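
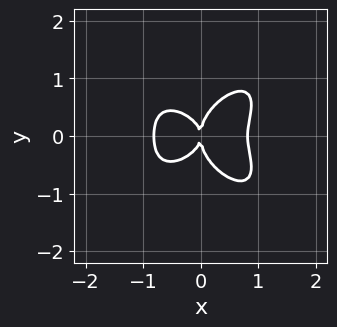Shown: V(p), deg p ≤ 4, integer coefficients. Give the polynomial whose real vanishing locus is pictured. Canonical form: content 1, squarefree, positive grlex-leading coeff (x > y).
3*x^4 + 3*y^4 - 2*x*y^2 - 2*x^2

(a) Degree: the shape is more complex than any degree-3 curve, so deg p = 4.
(b) Symmetries: the y ↦ −y reflection is a symmetry, so y appears only in even powers.
(c) Observable constraints: it crosses the y-axis at the gridline y = 0; it meets the x-axis at x = 0 (among the integer gridlines).
(d) Fitting integer coefficients to these (and the overall shape) gives p.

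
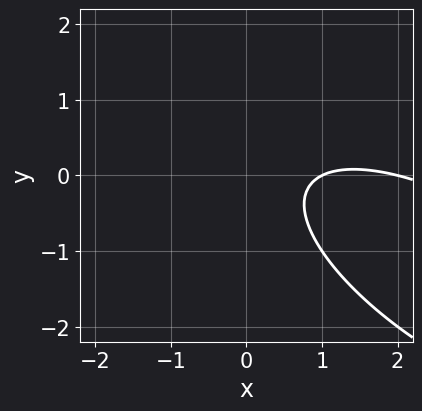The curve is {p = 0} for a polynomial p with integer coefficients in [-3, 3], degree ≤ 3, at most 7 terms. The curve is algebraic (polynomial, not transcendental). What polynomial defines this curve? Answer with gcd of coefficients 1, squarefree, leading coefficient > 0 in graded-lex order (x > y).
x^2 + 2*x*y + 2*y^2 - 3*x + 2

1. The degree is 2 — the shape is more complex than any degree-1 curve.
2. From the visible intercepts: among the integer gridlines, it crosses the x-axis at x ∈ {1, 2}; it misses every integer gridline on the y-axis.
3. The integer polynomial consistent with all of this is the stated p.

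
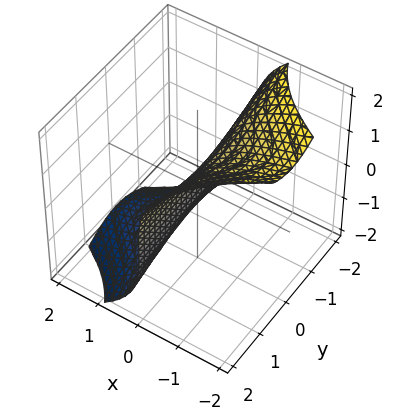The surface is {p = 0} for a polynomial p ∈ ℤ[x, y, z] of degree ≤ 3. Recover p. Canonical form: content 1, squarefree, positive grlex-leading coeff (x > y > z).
2*x*y^2 + z^3 + 3*x

deg p = 3. No degree-2 surface has this shape.
Against the integer gridlines: the visible y-axis segment lies entirely on the surface; it meets the z-axis at z = 0 (among the integer gridlines); one x-axis crossing is at x = 0.
Putting this together gives p.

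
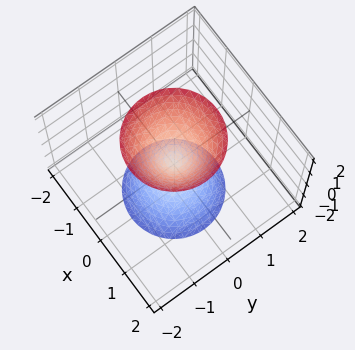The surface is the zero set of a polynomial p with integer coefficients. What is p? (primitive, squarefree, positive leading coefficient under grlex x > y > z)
3*x^2 + 3*y^2 - z^2

1. I count 2 distinct pieces. Treating them together as one polynomial.
2. deg p = 2. Two nappes meeting at a single point; a quadric.
3. Symmetries: the surface is invariant under rotation about z: p = q(x² + y², z); the z ↦ −z reflection is a symmetry, so z appears only in even powers.
4. Against the integer gridlines: it meets the y-axis at y = 0 (among the integer gridlines); it crosses the z-axis at the gridline z = 0; a circular section at z = -2 has radius between 1 and 2.
5. Matching integer coefficients to the picture gives p.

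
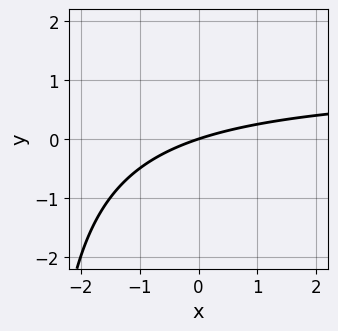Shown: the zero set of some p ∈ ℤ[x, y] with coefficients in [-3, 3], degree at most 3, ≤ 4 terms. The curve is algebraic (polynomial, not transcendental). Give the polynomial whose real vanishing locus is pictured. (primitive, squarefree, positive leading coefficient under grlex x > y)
deg p = 2.
Checking where it meets the axes: one y-axis crossing is at y = 0; it crosses the x-axis at the gridline x = 0.
Fitting integer coefficients to these (and the overall shape) gives p.

x*y - x + 3*y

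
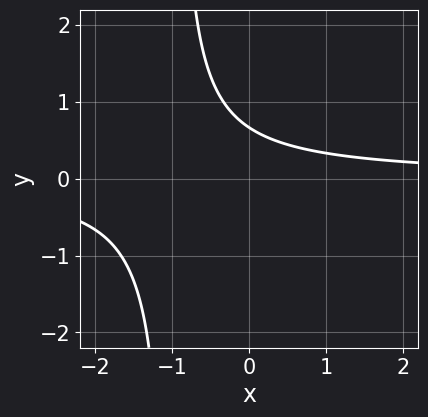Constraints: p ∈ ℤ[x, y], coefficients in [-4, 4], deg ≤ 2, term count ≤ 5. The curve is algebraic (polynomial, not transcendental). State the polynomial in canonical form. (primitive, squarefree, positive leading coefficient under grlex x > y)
(a) Degree: no degree-1 curve has this shape, so deg p = 2.
(b) Reading off the gridlines: it misses every integer gridline on the x-axis.
(c) Matching integer coefficients to the picture gives p.

3*x*y + 3*y - 2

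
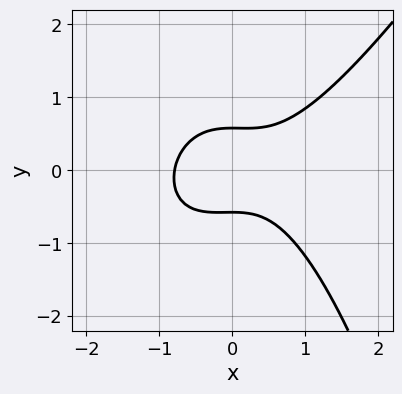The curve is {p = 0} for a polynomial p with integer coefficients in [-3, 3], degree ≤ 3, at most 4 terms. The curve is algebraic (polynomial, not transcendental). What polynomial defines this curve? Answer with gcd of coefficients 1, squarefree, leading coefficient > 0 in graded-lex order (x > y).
2*x^3 - x^2*y - 3*y^2 + 1

1. deg p = 3. No degree-2 curve has this shape.
2. Solving for integer coefficients yields p as stated.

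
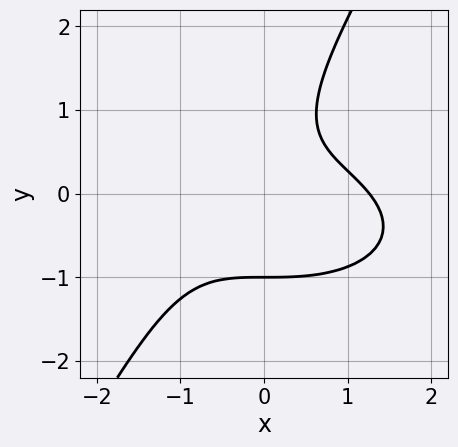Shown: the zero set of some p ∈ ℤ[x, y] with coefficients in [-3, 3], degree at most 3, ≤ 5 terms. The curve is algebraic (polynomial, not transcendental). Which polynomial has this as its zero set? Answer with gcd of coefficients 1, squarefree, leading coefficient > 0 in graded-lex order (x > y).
x^3 + 3*x*y^2 - 2*y^3 + 3*x*y - 2

(a) The degree is 3 — no degree-2 curve has this shape.
(b) Checking where it meets the axes: it meets the y-axis at y = -1 (among the integer gridlines).
(c) Solving for integer coefficients yields p as stated.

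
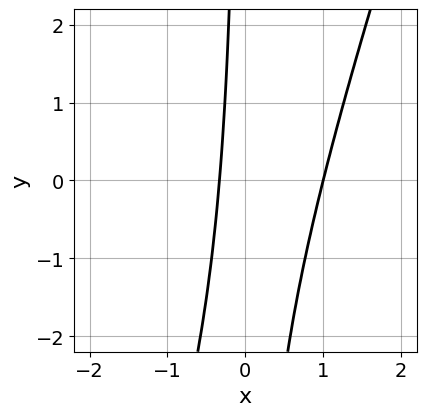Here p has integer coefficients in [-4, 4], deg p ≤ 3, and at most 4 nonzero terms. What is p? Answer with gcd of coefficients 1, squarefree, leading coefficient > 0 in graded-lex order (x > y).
3*x^2 - x*y - 2*x - 1

First, deg p = 2. No degree-1 curve has this shape.
Next, observable constraints: it crosses the x-axis at the gridline x = 1; no y-intercept at any integer in the box.
Finally, solving for integer coefficients yields p as stated.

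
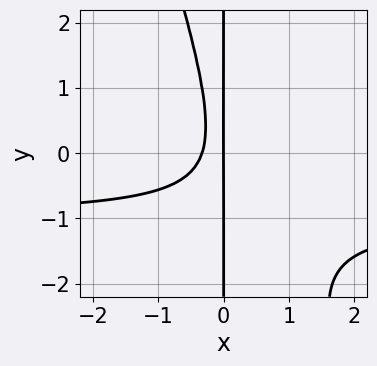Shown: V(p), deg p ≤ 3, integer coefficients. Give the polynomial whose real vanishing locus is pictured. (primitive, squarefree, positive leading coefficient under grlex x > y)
3*x^2*y + x*y^2 + 3*x^2 + x

First, the degree is 3 — the shape is more complex than any degree-2 curve.
Then, observable constraints: one x-axis crossing is at x = 0; the visible y-axis segment lies entirely on the curve.
Finally, fitting integer coefficients to these (and the overall shape) gives p.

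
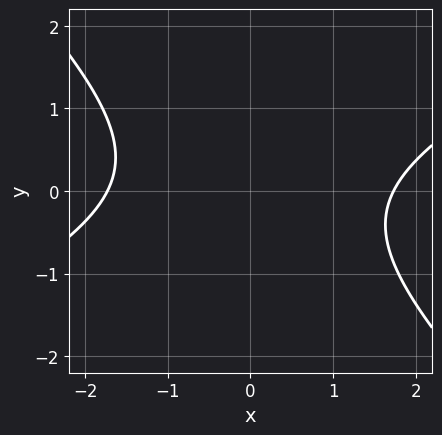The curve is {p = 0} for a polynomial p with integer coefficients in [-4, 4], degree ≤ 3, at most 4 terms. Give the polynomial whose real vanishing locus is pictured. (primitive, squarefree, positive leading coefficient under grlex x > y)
1. Degree: the shape is more complex than any degree-1 curve, so deg p = 2.
2. Reading off the gridlines: no y-intercept at any integer in the box.
3. Matching integer coefficients to the picture gives p.

x^2 - x*y - 2*y^2 - 3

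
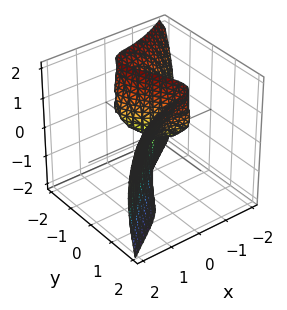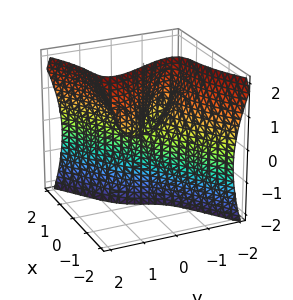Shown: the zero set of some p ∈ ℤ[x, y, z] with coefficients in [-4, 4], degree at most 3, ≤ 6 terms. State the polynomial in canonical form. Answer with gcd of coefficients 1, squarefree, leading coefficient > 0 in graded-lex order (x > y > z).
3*x^3 - 3*x*y^2 + 2*x*z^2 - 2*y^3 + 2*y*z

Degree: a generic line meets the surface in up to 3 points, so deg p = 3.
Checking where it meets the axes: every point of the z-axis in the box is on the surface; one x-axis crossing is at x = 0; it crosses the y-axis at the gridline y = 0.
Fitting integer coefficients to these (and the overall shape) gives p.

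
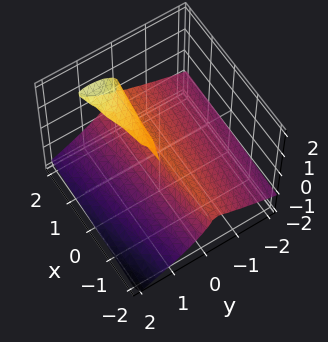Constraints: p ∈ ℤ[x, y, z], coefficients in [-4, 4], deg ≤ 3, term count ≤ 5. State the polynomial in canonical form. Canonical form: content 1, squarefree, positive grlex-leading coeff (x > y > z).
deg p = 3.
Reading off the gridlines: it crosses the y-axis at the gridline y = 0; one z-axis crossing is at z = 0; the visible x-axis segment lies entirely on the surface.
The integer polynomial consistent with all of this is the stated p.

x*z^2 - 3*z^3 - 2*y^2 + 3*y*z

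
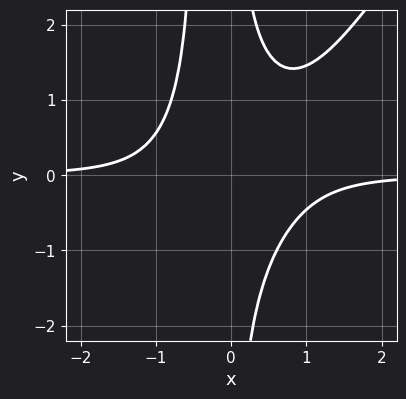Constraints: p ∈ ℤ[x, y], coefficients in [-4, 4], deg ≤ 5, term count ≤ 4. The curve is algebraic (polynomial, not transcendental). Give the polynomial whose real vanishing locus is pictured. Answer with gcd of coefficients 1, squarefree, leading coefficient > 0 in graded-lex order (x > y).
3*x^3*y - 2*x^2*y^2 - x*y^2 + 2

(a) Degree: a generic line meets the curve in up to 4 points, so deg p = 4.
(b) Checking where it meets the axes: no x-intercept at any integer in the box; no y-intercept at any integer in the box.
(c) These observations pin down the coefficients.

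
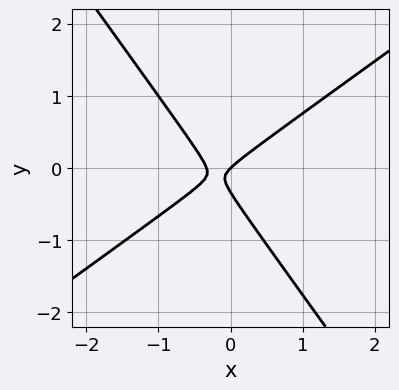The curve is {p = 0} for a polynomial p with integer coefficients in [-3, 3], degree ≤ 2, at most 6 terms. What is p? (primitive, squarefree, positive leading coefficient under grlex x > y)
(a) deg p = 2. A generic line meets the curve in up to 2 points.
(b) Reading off the gridlines: one x-axis crossing is at x = 0; it crosses the y-axis at the gridline y = 0.
(c) Putting this together gives p.

3*x^2 - 2*x*y - 3*y^2 + x - y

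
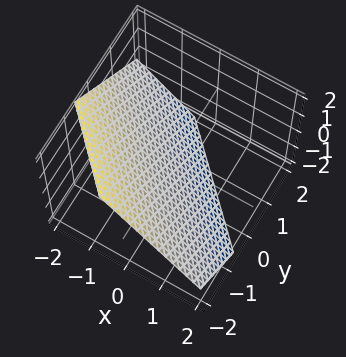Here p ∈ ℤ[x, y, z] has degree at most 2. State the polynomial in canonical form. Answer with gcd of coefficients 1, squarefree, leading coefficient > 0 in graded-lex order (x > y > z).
3*x + 3*y + 3*z + 2

1. deg p = 1. The surface is flat (a plane).
2. Matching integer coefficients to the picture gives p.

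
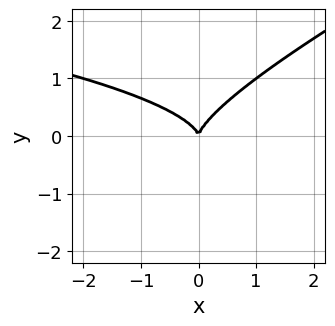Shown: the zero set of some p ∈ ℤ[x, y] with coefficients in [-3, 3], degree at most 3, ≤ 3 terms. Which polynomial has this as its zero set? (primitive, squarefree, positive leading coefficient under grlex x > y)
1. deg p = 3. No degree-2 curve has this shape.
2. Against the integer gridlines: one y-axis crossing is at y = 0; it crosses the x-axis at the gridline x = 0.
3. Together with the visible shape, these determine p as stated.

x*y^2 - 2*y^3 + x^2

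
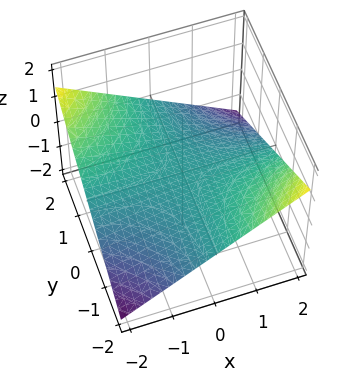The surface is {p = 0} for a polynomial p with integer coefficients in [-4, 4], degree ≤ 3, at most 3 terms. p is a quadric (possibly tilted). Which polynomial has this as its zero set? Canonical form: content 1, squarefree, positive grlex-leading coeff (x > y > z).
x*y + 3*z

The degree is 2 — a generic line meets the surface in up to 2 points.
Observable constraints: every point of the x-axis in the box is on the surface; every point of the y-axis in the box is on the surface; it crosses the z-axis at the gridline z = 0.
Matching integer coefficients to the picture gives p.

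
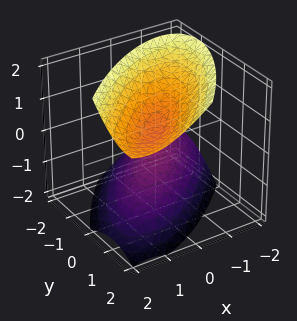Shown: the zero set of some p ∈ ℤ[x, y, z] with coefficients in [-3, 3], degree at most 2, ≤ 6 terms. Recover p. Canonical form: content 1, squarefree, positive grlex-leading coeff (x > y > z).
(a) The picture has 2 separate pieces.
(b) The degree is 2 — a generic line meets the surface in up to 2 points.
(c) Against the integer gridlines: the surface avoids every integer x-axis point in the box; the surface avoids every integer y-axis point in the box.
(d) Together with the visible shape, these determine p as stated.

2*x^2 - 3*x*y + 2*y^2 - y*z - 2*z^2 + 1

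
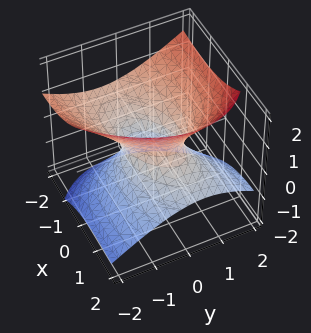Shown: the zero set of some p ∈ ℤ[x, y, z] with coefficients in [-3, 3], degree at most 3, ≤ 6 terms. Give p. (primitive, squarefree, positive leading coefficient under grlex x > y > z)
x^2 - x*y + 3*x*z + 2*y^2 - 3*z^2 - 1

(a) deg p = 2. The shape is more complex than any degree-1 surface.
(b) Against the integer gridlines: among the integer gridlines, it crosses the x-axis at x ∈ {-1, 1}; no z-intercept at any integer in the box.
(c) Putting this together gives p.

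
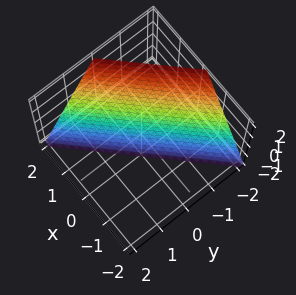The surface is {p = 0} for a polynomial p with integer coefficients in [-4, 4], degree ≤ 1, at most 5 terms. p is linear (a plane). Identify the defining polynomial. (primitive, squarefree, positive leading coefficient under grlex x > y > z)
2*x - 2*y - z - 2

1. deg p = 1. The surface is flat (a plane).
2. Reading off the gridlines: it meets the y-axis at y = -1 (among the integer gridlines); one z-axis crossing is at z = -2; one x-axis crossing is at x = 1.
3. Putting this together gives p.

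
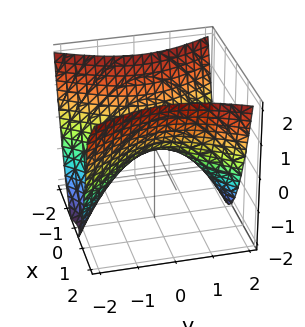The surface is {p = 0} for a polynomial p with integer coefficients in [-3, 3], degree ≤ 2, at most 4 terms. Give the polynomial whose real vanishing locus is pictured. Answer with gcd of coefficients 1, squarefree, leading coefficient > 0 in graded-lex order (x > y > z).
(a) The degree is 2 — a saddle surface; a quadric.
(b) Symmetries: mirror symmetry y ↦ −y ⇒ only even powers of y; the x ↦ −x reflection is a symmetry, so x appears only in even powers.
(c) Observable constraints: it meets the y-axis at y = 0 (among the integer gridlines); it crosses the z-axis at the gridline z = 0; one x-axis crossing is at x = 0.
(d) These observations pin down the coefficients.

2*x^2 - y^2 - 2*z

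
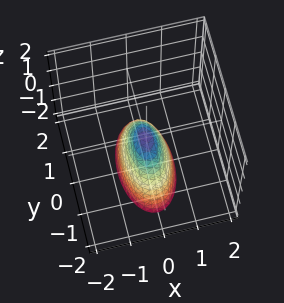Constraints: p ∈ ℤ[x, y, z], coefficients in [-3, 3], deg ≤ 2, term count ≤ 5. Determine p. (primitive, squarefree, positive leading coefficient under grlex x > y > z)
3*x^2 + y^2 + z

The degree is 2 — a paraboloid; a quadric.
Symmetries: it's symmetric under x → −x, forcing even powers of x; mirror symmetry y ↦ −y ⇒ only even powers of y.
From the axis intercepts and sections: it meets the x-axis at x = 0 (among the integer gridlines); it meets the y-axis at y = 0 (among the integer gridlines).
The integer polynomial consistent with all of this is the stated p.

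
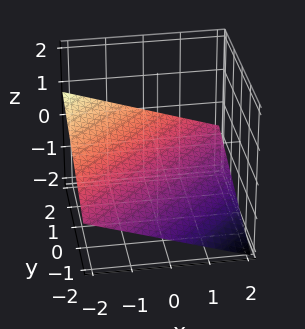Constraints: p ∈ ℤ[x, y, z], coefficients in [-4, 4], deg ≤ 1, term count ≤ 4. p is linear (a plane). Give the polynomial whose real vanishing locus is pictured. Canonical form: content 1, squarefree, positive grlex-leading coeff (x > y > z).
x - y + 3*z + 2

The degree is 1 — the surface is flat (a plane).
Checking where it meets the axes: it crosses the y-axis at the gridline y = 2; one x-axis crossing is at x = -2.
Putting this together gives p.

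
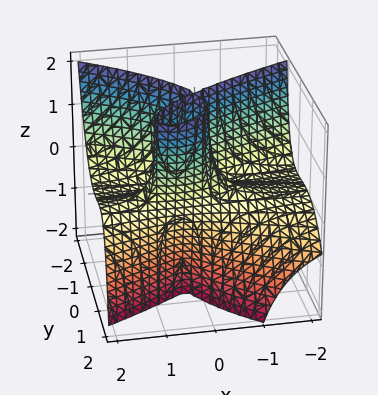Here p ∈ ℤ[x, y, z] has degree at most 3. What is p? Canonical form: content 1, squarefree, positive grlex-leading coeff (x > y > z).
2*x^2*z - 2*x*y*z + 3*y^3 - 3*y^2

Degree: the shape is more complex than any degree-2 surface, so deg p = 3.
From the axis intercepts and sections: the visible z-axis segment lies entirely on the surface; the visible x-axis segment lies entirely on the surface.
Putting this together gives p. Check: (0, 1, 0) on the y-axis lies on the surface, and p(0, 1, 0) = 0. ✓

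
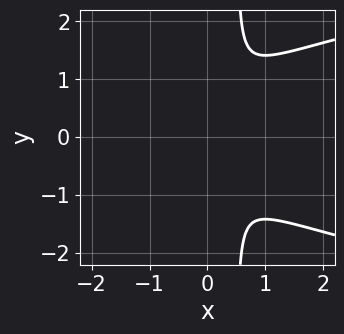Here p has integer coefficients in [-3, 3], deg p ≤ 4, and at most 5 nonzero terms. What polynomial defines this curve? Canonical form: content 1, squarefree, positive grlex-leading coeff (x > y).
2*x*y^2 - 2*x^2 - y^2

1. deg p = 3. No degree-2 curve has this shape.
2. Symmetries: it's symmetric under y → −y, forcing even powers of y.
3. Putting this together gives p.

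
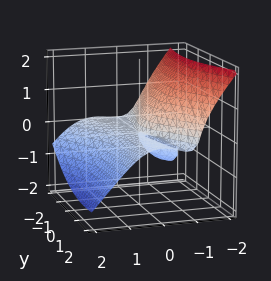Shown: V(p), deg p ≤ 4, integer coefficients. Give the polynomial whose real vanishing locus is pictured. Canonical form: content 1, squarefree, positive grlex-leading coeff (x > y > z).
1. Degree: a generic line meets the surface in up to 3 points, so deg p = 3.
2. Against the integer gridlines: it meets the x-axis at x = 0 (among the integer gridlines); every point of the y-axis in the box is on the surface; it meets the z-axis at z = 0 (among the integer gridlines).
3. Matching integer coefficients to the picture gives p.

2*x^3 + x^2*y + y^2*z + 2*z^3 + 3*x*z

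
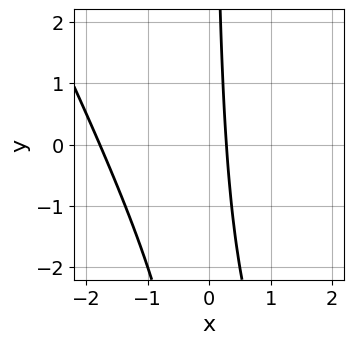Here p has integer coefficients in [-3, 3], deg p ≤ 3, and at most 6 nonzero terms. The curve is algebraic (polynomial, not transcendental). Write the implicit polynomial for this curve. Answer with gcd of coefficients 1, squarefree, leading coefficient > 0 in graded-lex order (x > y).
2*x^2 + x*y + 3*x - 1

(a) The degree is 2 — the shape is more complex than any degree-1 curve.
(b) Checking where it meets the axes: the curve avoids every integer y-axis point in the box.
(c) These observations pin down the coefficients.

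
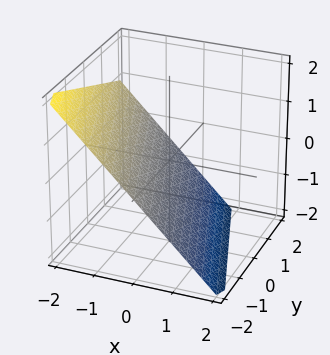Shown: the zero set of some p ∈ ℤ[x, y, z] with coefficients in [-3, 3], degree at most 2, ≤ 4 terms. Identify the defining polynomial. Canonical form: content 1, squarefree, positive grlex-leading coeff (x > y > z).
3*x + y + 3*z + 2

First, deg p = 1. Every cross-section is a straight line — this is a plane.
Next, against the integer gridlines: one y-axis crossing is at y = -2.
Finally, together with the visible shape, these determine p as stated.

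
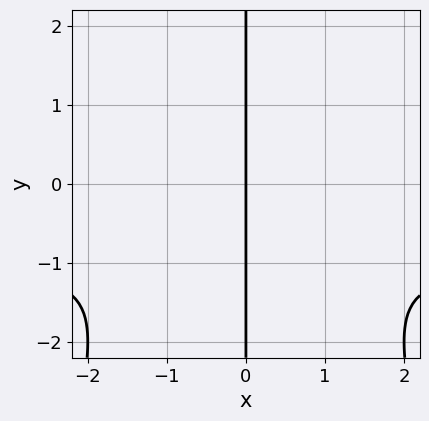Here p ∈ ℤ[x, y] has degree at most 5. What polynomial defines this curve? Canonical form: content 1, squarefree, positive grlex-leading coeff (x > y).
Degree: the shape is more complex than any degree-3 curve, so deg p = 4.
Observable constraints: it meets the x-axis at x = 0 (among the integer gridlines); every point of the y-axis in the box is on the curve.
Matching integer coefficients to the picture gives p.

x^3*y + x^3 + x*y^2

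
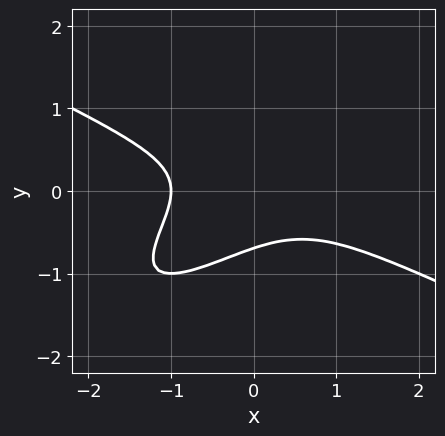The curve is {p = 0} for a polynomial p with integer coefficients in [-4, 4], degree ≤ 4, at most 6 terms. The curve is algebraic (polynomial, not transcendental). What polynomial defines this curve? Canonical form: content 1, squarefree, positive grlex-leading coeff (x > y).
x^3 - 3*x*y^2 + 3*y^3 + 1

First, deg p = 3. A generic line meets the curve in up to 3 points.
Next, reading off the gridlines: it crosses the x-axis at the gridline x = -1.
Finally, these observations pin down the coefficients.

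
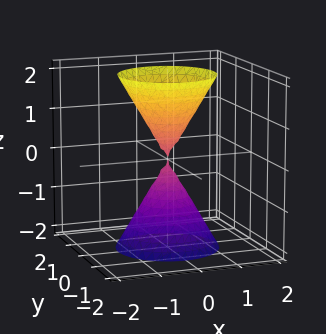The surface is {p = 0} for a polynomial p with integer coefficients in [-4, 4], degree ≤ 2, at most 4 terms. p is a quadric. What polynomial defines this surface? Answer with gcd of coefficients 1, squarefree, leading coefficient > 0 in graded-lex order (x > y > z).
1. There are 2 components.
2. deg p = 2.
3. Symmetries: the z-axis is an axis of rotation, so x and y enter only as x² + y²; the z ↦ −z reflection is a symmetry, so z appears only in even powers.
4. Observable constraints: it crosses the y-axis at the gridline y = 0; one z-axis crossing is at z = 0; it meets the x-axis at x = 0 (among the integer gridlines); a circular section at z = -1 has radius between 0 and 1.
5. Putting this together gives p.

3*x^2 + 3*y^2 - z^2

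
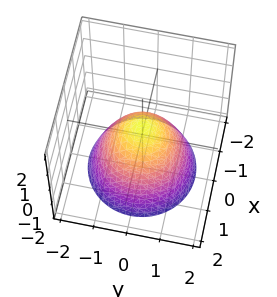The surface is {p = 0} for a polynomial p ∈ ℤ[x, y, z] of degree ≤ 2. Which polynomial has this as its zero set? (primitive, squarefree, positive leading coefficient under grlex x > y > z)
First, the degree is 2 — the shape is more complex than any degree-1 surface.
Then, symmetry: every cross-section ⟂ z is a circle, so x, y appear only via x² + y².
Then, reading off the gridlines: a circular section at z = -2 has radius between 1 and 2.
Finally, solving for integer coefficients yields p as stated.

2*x^2 + 2*y^2 + 2*z - 1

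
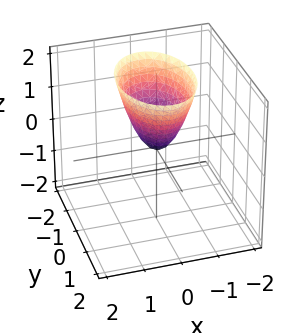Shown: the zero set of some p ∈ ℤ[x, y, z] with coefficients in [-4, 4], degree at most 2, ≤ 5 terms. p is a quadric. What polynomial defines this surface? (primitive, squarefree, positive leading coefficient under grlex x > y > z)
First, deg p = 2. A paraboloid; a quadric.
Then, symmetries: the x ↦ −x reflection is a symmetry, so x appears only in even powers; mirror symmetry y ↦ −y ⇒ only even powers of y.
Next, checking where it meets the axes: one z-axis crossing is at z = 0; it meets the y-axis at y = 0 (among the integer gridlines); it crosses the x-axis at the gridline x = 0.
Finally, solving for integer coefficients yields p as stated.

2*x^2 + y^2 - z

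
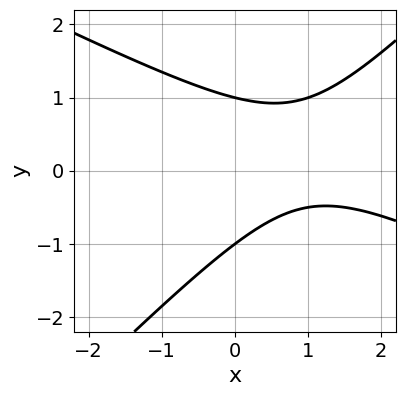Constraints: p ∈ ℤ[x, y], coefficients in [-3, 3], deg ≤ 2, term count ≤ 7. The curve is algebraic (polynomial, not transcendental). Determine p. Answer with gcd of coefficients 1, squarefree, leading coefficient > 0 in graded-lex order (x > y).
x^2 + x*y - 2*y^2 - 2*x + 2

The degree is 2 — a generic line meets the curve in up to 2 points.
From the visible intercepts: the y-axis gridline crossings are at y ∈ {-1, 1}; no x-intercept at any integer in the box.
Putting this together gives p.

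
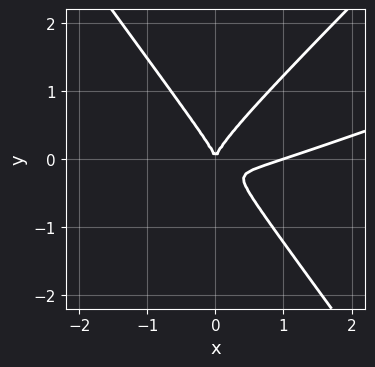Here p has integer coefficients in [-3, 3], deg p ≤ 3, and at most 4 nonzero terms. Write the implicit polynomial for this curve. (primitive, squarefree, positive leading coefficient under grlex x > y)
First, the degree is 3 — no degree-2 curve has this shape.
Next, against the integer gridlines: the x-axis gridline crossings are at x ∈ {0, 1}; one y-axis crossing is at y = 0.
Finally, solving for integer coefficients yields p as stated.

x^3 - 3*x^2*y + 2*y^3 - x^2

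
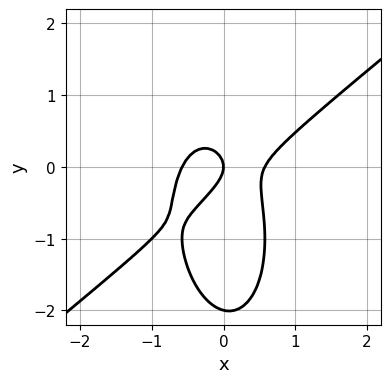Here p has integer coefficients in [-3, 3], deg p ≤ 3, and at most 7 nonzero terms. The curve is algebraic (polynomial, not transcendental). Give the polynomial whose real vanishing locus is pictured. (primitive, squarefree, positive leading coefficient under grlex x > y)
3*x^3 - 3*x^2*y - y^3 - 2*y^2 - x

(a) Degree: no degree-2 curve has this shape, so deg p = 3.
(b) From the axis intercepts and sections: the y-axis gridline crossings are at y ∈ {-2, 0}; one x-axis crossing is at x = 0.
(c) Together with the visible shape, these determine p as stated.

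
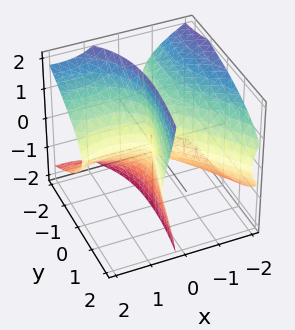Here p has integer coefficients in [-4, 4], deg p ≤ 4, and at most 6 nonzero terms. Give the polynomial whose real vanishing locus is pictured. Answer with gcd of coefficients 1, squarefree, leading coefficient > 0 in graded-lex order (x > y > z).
The degree is 3 — a generic line meets the surface in up to 3 points.
From the axis intercepts and sections: the visible z-axis segment lies entirely on the surface; the x-axis gridline crossings are at x ∈ {0, 2}.
These observations pin down the coefficients.

x^3 - 3*x*z^2 - 2*x^2 - 3*x*y + y^2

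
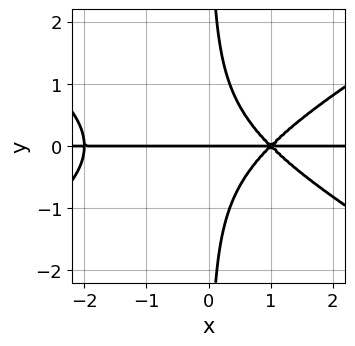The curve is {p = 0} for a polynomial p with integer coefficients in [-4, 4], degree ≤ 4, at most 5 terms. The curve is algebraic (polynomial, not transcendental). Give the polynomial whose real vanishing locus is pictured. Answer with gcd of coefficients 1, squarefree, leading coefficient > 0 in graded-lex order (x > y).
x^3*y - 3*x*y^3 - 3*x*y + 2*y

1. Degree: a generic line meets the curve in up to 4 points, so deg p = 4.
2. Against the integer gridlines: every point of the x-axis in the box is on the curve; it crosses the y-axis at the gridline y = 0.
3. Solving for integer coefficients yields p as stated.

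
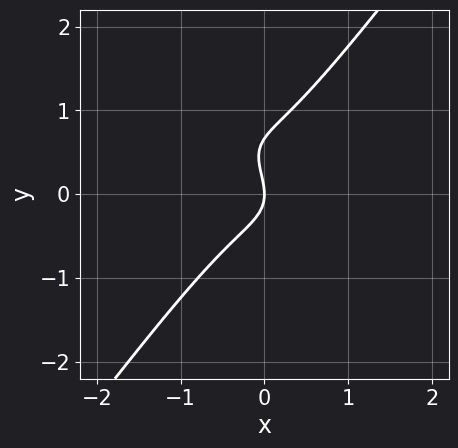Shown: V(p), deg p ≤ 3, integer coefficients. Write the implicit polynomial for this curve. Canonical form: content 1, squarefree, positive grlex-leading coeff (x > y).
3*x^3 + 3*x^2*y - 3*y^3 + 2*y^2 + 2*x

First, degree: the shape is more complex than any degree-2 curve, so deg p = 3.
Next, reading off the gridlines: it crosses the y-axis at the gridline y = 0; one x-axis crossing is at x = 0.
Finally, together with the visible shape, these determine p as stated.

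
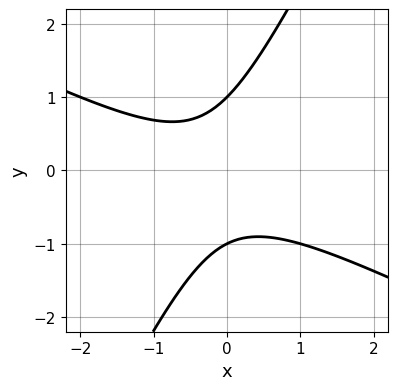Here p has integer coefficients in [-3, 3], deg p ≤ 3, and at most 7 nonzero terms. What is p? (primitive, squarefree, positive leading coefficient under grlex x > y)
deg p = 2.
Reading off the gridlines: the y-axis gridline crossings are at y ∈ {-1, 1}; it misses every integer gridline on the x-axis.
Matching integer coefficients to the picture gives p.

2*x^2 + 3*x*y - 2*y^2 + x + 2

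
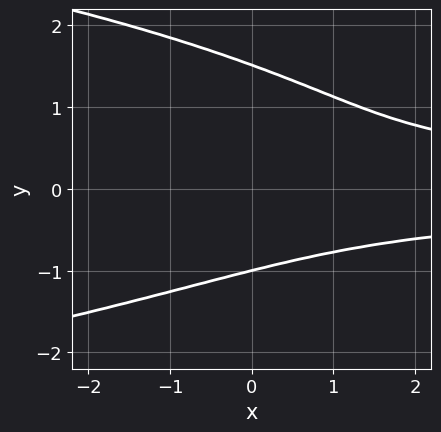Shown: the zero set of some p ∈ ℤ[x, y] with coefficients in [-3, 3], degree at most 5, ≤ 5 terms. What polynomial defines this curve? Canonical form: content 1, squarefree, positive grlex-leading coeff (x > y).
3*y^4 + 3*x*y^2 - 2*y^3 - 3*y^2 - 2

deg p = 4. A generic line meets the curve in up to 4 points.
Reading off the gridlines: it misses every integer gridline on the x-axis; it meets the y-axis at y = -1 (among the integer gridlines).
Matching integer coefficients to the picture gives p.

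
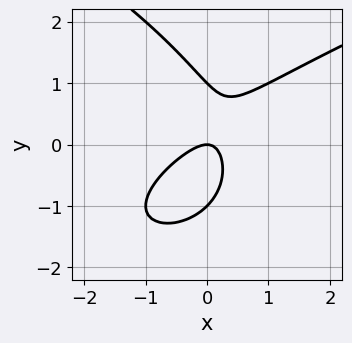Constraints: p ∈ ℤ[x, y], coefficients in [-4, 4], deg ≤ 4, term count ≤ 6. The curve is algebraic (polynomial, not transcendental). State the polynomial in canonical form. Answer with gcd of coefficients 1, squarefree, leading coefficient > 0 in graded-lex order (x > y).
y^3 - 2*x^2 + 2*x*y - y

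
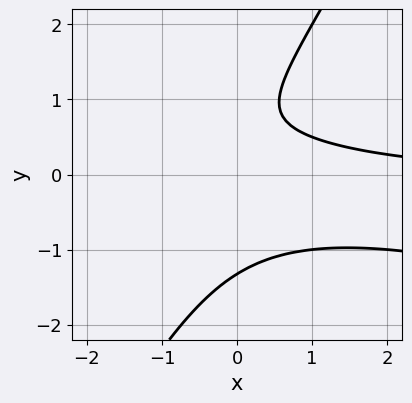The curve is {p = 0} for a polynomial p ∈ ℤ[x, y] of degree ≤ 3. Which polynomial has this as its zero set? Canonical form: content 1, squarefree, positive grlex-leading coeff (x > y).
x^2*y + 3*x*y^2 - 2*y^3 + 2*y - 2

(a) deg p = 3.
(b) Reading off the gridlines: it misses every integer gridline on the x-axis.
(c) Solving for integer coefficients yields p as stated.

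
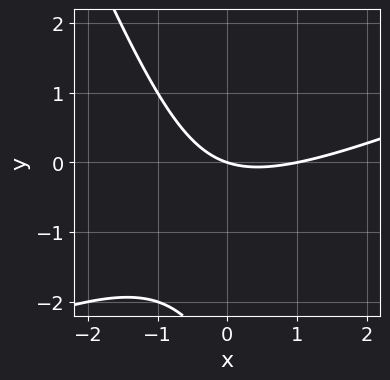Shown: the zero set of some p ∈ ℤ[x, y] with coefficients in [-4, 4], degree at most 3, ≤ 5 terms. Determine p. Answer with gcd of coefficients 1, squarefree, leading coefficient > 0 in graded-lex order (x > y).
First, degree: the shape is more complex than any degree-1 curve, so deg p = 2.
Next, from the axis intercepts and sections: the x-axis gridline crossings are at x ∈ {0, 1}; it crosses the y-axis at the gridline y = 0.
Finally, assembling these constraints gives the stated polynomial.

x^2 - 2*x*y - y^2 - x - 3*y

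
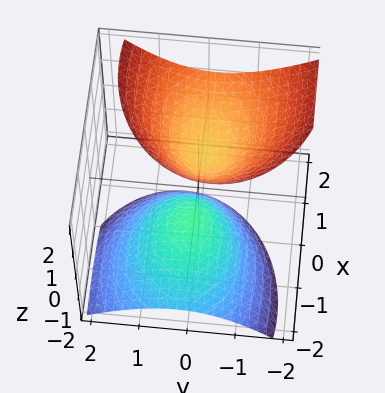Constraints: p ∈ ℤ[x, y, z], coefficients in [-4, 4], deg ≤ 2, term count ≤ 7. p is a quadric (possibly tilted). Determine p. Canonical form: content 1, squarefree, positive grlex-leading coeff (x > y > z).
1. There are 2 components. Treating them together as one polynomial.
2. deg p = 2. A generic line meets the surface in up to 2 points.
3. From the visible intercepts: it misses every integer gridline on the x-axis; the surface avoids every integer y-axis point in the box.
4. Matching integer coefficients to the picture gives p.

2*x^2 - 3*x*z + 3*y^2 + y*z - 2*z^2 + 1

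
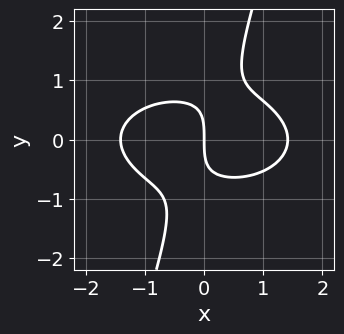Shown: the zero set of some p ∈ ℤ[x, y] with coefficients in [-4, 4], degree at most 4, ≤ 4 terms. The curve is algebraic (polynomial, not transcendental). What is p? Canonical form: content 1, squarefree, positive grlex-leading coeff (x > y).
The degree is 3 — the shape is more complex than any degree-2 curve.
Observable constraints: one y-axis crossing is at y = 0; one x-axis crossing is at x = 0.
The integer polynomial consistent with all of this is the stated p.

x^3 + 3*x*y^2 - y^3 - 2*x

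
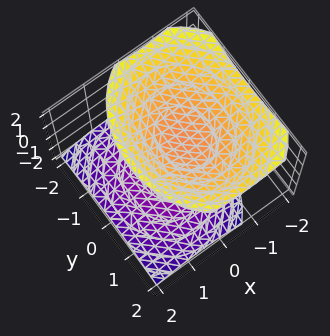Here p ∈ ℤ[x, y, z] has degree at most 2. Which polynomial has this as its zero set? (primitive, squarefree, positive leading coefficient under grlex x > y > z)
3*x^2 + 2*x*z + 2*y^2 - 3*z^2 + 2

First, there are 2 components.
Then, degree: no degree-1 surface has this shape, so deg p = 2.
Next, from the axis intercepts and sections: the surface avoids every integer x-axis point in the box; no y-intercept at any integer in the box.
Finally, fitting integer coefficients to these (and the overall shape) gives p.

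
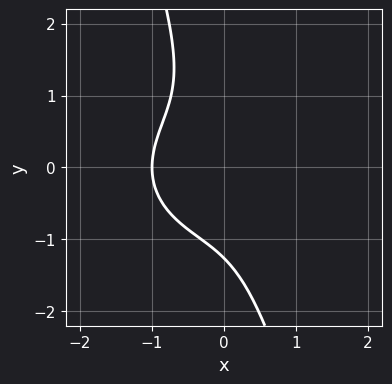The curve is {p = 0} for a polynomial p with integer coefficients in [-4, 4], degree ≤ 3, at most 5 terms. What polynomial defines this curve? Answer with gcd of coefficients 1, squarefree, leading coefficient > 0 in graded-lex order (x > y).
2*x^3 + 3*x*y^2 + y^3 + 2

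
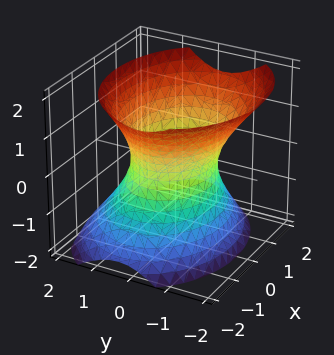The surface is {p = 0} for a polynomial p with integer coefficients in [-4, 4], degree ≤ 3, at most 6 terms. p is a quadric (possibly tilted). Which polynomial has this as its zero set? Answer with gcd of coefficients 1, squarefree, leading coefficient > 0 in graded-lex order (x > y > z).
First, degree: no degree-1 surface has this shape, so deg p = 2.
Next, checking where it meets the axes: the y-axis gridline crossings are at y ∈ {-1, 1}; it misses every integer gridline on the z-axis.
Finally, these observations pin down the coefficients.

2*x^2 + 3*y^2 + y*z - 2*z^2 - 3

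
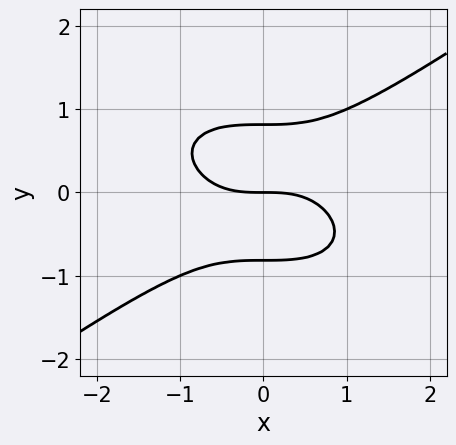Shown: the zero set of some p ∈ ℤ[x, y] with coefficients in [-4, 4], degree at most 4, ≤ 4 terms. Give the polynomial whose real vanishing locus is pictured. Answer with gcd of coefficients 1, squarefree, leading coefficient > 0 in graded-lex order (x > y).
x^3 - 3*y^3 + 2*y

1. Degree: no degree-2 curve has this shape, so deg p = 3.
2. Reading off the gridlines: it crosses the y-axis at the gridline y = 0; it crosses the x-axis at the gridline x = 0.
3. Matching integer coefficients to the picture gives p.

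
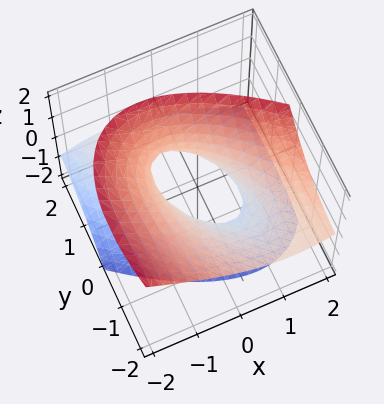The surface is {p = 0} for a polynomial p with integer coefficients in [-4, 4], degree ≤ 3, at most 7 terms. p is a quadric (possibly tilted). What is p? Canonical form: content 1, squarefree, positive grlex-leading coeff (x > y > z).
2*x^2 + 2*x*y + y^2 + 3*y*z - 2*z^2 - 1

1. The degree is 2 — no degree-1 surface has this shape.
2. From the visible intercepts: no z-intercept at any integer in the box; the y-axis gridline crossings are at y ∈ {-1, 1}.
3. Matching integer coefficients to the picture gives p.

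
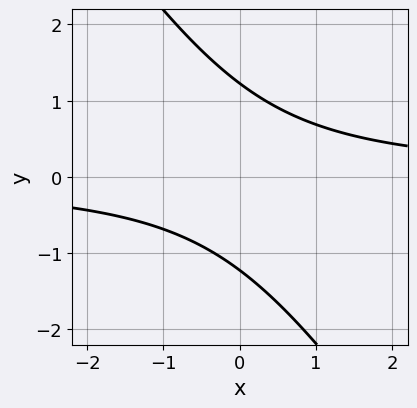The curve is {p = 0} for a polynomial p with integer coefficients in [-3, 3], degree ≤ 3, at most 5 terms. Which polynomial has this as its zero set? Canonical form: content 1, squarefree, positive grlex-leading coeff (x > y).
3*x*y + 2*y^2 - 3

First, degree: the shape is more complex than any degree-1 curve, so deg p = 2.
Then, reading off the gridlines: the curve avoids every integer x-axis point in the box.
Finally, matching integer coefficients to the picture gives p.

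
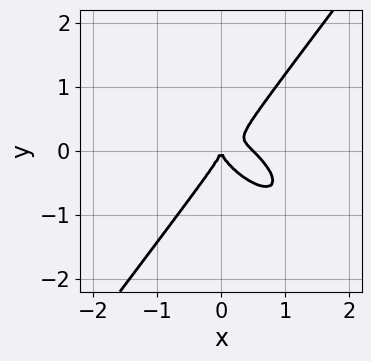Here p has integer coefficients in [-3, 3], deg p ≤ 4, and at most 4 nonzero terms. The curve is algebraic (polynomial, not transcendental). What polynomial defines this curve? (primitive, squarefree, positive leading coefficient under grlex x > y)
(a) Degree: no degree-2 curve has this shape, so deg p = 3.
(b) Checking where it meets the axes: one y-axis crossing is at y = 0; it crosses the x-axis at the gridline x = 0.
(c) Fitting integer coefficients to these (and the overall shape) gives p.

2*x^3 + 2*x^2*y - 2*y^3 - x^2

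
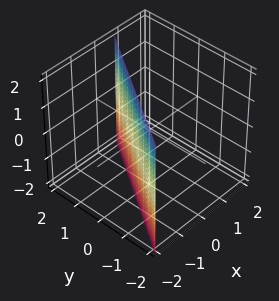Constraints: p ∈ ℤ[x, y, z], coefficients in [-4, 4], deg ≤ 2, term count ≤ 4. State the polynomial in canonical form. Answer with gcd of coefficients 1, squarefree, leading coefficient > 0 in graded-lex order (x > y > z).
3*x - 2*y + 2

(a) The degree is 1 — the surface is flat (a plane).
(b) From the axis intercepts and sections: one y-axis crossing is at y = 1; the surface avoids every integer z-axis point in the box.
(c) These observations pin down the coefficients.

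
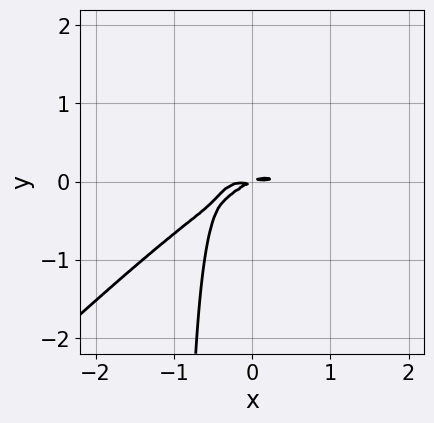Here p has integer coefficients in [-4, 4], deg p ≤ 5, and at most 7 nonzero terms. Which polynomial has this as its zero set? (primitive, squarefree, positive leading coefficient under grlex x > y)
First, degree: the shape is more complex than any degree-3 curve, so deg p = 4.
Finally, solving for integer coefficients yields p as stated.

2*x^4 - 2*x^3*y + 2*x*y^2 - x*y + 2*y^2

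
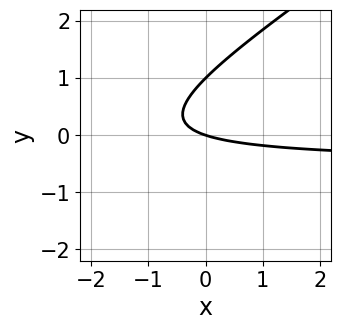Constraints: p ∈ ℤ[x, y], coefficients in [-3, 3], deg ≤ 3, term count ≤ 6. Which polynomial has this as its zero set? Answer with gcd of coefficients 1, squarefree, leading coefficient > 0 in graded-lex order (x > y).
2*x*y - 3*y^2 + x + 3*y

deg p = 2. A generic line meets the curve in up to 2 points.
Reading off the gridlines: the y-axis gridline crossings are at y ∈ {0, 1}; it crosses the x-axis at the gridline x = 0.
The integer polynomial consistent with all of this is the stated p.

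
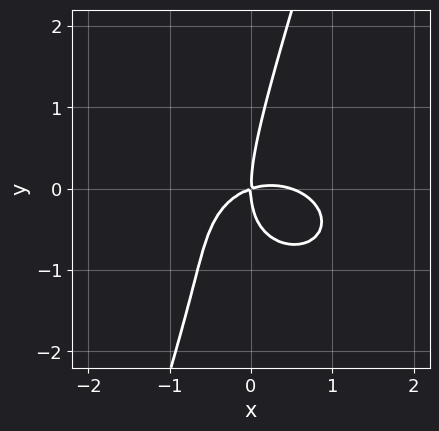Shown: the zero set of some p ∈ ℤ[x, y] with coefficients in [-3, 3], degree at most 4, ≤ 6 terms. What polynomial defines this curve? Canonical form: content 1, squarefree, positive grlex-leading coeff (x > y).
Degree: no degree-2 curve has this shape, so deg p = 3.
From the visible intercepts: it meets the x-axis at x = 0 (among the integer gridlines); it meets the y-axis at y = 0 (among the integer gridlines).
Together with the visible shape, these determine p as stated.

2*x^3 + 3*x*y^2 - y^3 - x^2 + 3*x*y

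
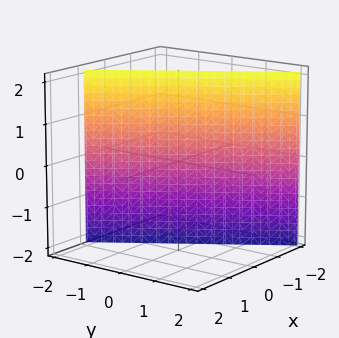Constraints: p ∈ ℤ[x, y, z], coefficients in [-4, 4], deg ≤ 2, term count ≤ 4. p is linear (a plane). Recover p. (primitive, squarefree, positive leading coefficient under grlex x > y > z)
First, deg p = 1. Every cross-section is a straight line — this is a plane.
Then, from the visible intercepts: one y-axis crossing is at y = -1; no z-intercept at any integer in the box.
Finally, putting this together gives p.

3*x + 2*y + 2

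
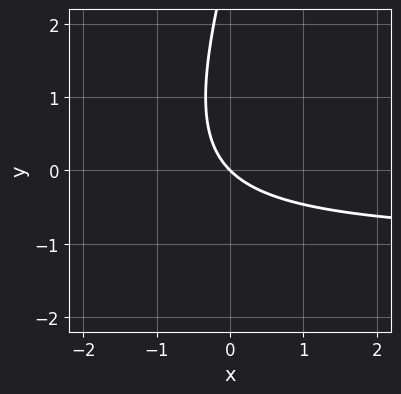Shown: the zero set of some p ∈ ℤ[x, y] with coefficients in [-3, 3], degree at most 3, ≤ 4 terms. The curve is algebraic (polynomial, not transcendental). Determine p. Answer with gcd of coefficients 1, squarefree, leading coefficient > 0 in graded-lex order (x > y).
3*x*y - y^2 + 3*x + 3*y

First, degree: no degree-1 curve has this shape, so deg p = 2.
Then, checking where it meets the axes: one x-axis crossing is at x = 0; it meets the y-axis at y = 0 (among the integer gridlines).
Finally, the integer polynomial consistent with all of this is the stated p.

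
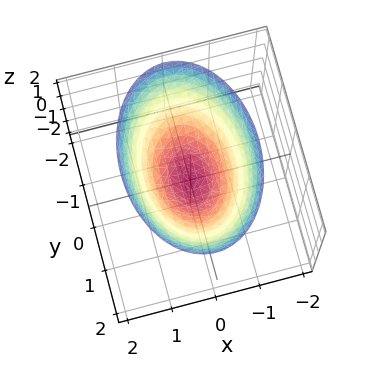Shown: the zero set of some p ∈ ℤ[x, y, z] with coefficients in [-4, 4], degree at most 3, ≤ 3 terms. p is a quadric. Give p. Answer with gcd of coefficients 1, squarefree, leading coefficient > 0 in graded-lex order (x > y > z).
(a) deg p = 2. A single bowl opening along one axis; a quadric.
(b) Symmetries: it's symmetric under x → −x, forcing even powers of x; the y ↦ −y reflection is a symmetry, so y appears only in even powers.
(c) From the visible intercepts: it meets the y-axis at y = 0 (among the integer gridlines); it meets the x-axis at x = 0 (among the integer gridlines); it crosses the z-axis at the gridline z = 0.
(d) The integer polynomial consistent with all of this is the stated p.

2*x^2 + y^2 - 2*z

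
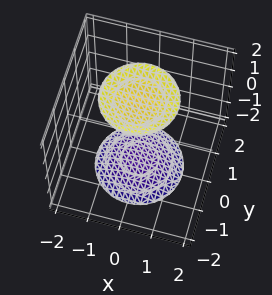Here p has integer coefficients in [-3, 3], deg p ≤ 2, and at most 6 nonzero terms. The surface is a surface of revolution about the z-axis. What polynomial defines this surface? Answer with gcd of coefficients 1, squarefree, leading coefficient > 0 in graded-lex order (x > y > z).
The picture has 2 separate pieces.
deg p = 2.
Symmetry: the surface is invariant under rotation about z: p = q(x² + y², z).
Observable constraints: a circular section at z = 2 has radius exactly 1; no x-intercept at any integer in the box.
Assembling these constraints gives the stated polynomial.

x^2 + y^2 - z^2 + 3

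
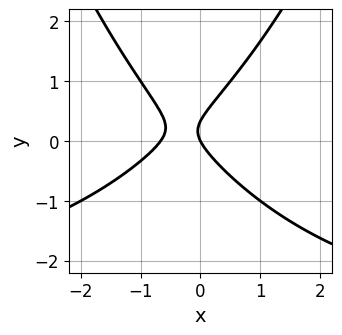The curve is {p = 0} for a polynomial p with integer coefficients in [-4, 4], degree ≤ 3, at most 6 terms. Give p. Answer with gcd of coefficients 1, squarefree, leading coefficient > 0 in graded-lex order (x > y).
x^2*y + 3*x^2 - 3*y^2 + 2*x + y

deg p = 3.
Checking where it meets the axes: one y-axis crossing is at y = 0; it crosses the x-axis at the gridline x = 0.
Putting this together gives p.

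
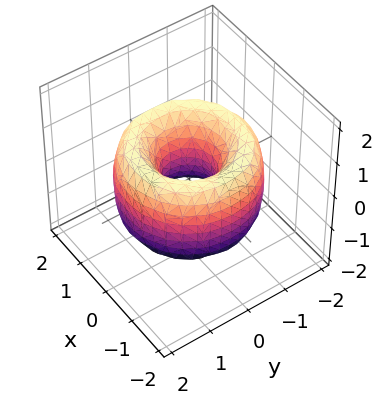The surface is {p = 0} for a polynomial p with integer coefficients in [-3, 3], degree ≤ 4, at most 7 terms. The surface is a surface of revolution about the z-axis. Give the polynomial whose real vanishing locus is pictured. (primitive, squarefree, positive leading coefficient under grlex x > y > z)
x^4 + 2*x^2*y^2 + y^4 - 3*x^2 - 3*y^2 + z^2 + 1

First, the degree is 4 — the shape is more complex than any degree-3 surface.
Then, by symmetry, the z-axis is an axis of rotation, so x and y enter only as x² + y².
Next, from the axis intercepts and sections: a circular section at z = -1 has radius exactly 1; no z-intercept at any integer in the box.
Finally, assembling these constraints gives the stated polynomial.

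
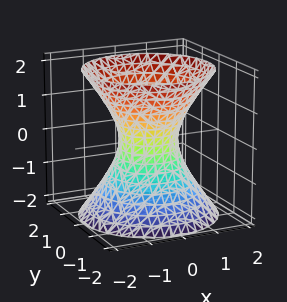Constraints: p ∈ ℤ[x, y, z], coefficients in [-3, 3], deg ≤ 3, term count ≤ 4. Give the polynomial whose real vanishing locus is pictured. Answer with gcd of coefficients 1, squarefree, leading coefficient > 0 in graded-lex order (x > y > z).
3*x^2 + 3*y^2 - 2*z^2 - 2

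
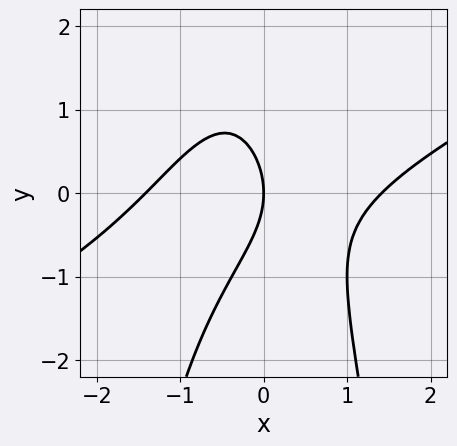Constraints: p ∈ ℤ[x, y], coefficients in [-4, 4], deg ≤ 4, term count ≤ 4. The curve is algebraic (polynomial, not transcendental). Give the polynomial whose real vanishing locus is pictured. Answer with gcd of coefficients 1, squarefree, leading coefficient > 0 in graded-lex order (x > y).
x^3 - 2*x^2*y - y^2 - 2*x

1. Degree: the shape is more complex than any degree-2 curve, so deg p = 3.
2. Checking where it meets the axes: it meets the x-axis at x = 0 (among the integer gridlines); it meets the y-axis at y = 0 (among the integer gridlines).
3. Solving for integer coefficients yields p as stated.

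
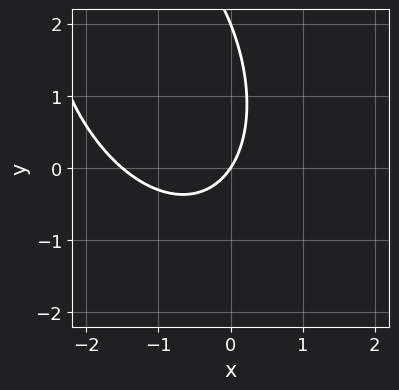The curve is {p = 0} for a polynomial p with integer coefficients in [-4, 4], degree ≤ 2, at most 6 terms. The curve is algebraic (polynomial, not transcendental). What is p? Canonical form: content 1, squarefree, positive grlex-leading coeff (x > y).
2*x^2 + x*y + y^2 + 3*x - 2*y

deg p = 2. The shape is more complex than any degree-1 curve.
Against the integer gridlines: it crosses the x-axis at the gridline x = 0; among the integer gridlines, it crosses the y-axis at y ∈ {0, 2}.
Putting this together gives p.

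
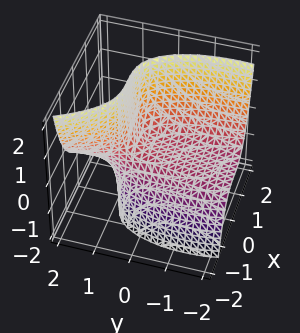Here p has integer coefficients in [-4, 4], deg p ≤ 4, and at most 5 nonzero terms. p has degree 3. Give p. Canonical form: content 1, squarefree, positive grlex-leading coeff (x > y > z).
3*x^3 + y^2*z + 3*y*z + y - 3*z

(a) Degree: a generic line meets the surface in up to 3 points, so deg p = 3.
(b) From the visible intercepts: one x-axis crossing is at x = 0; it crosses the z-axis at the gridline z = 0.
(c) Assembling these constraints gives the stated polynomial.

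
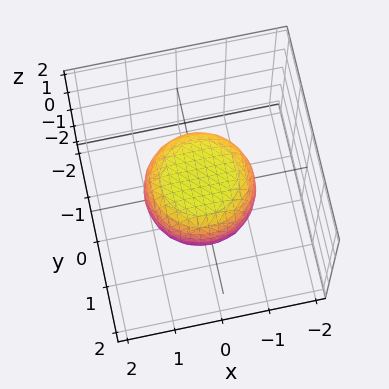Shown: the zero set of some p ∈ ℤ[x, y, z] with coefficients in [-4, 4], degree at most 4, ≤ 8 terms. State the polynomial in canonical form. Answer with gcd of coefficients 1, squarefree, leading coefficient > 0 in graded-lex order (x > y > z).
2*x^4 + 4*x^2*y^2 + 2*y^4 - x^2 - y^2 + 3*z^2 - 2

1. The degree is 4 — the shape is more complex than any degree-3 surface.
2. Symmetries: every cross-section ⟂ z is a circle, so x, y appear only via x² + y².
3. Reading off the gridlines: a circular section at z = 0 has radius between 1 and 2.
4. Together with the visible shape, these determine p as stated.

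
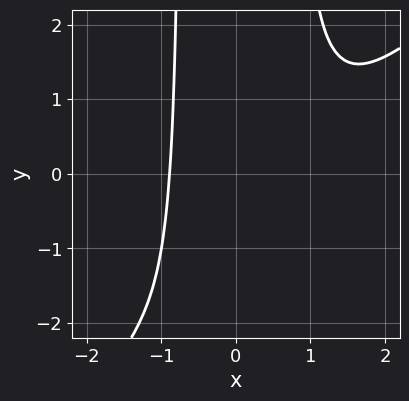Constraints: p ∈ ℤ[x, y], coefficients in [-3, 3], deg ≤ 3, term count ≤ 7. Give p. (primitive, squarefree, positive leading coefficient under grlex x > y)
2*x^3 - 2*x^2*y - 2*x^2 + y + 3

First, deg p = 3. A generic line meets the curve in up to 3 points.
Then, observable constraints: it misses every integer gridline on the y-axis.
Finally, these observations pin down the coefficients.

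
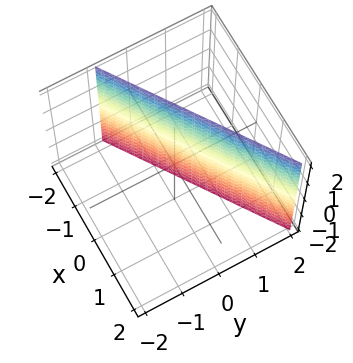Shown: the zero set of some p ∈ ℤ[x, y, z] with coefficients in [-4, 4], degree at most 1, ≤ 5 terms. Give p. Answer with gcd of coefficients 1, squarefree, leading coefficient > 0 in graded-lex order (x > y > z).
2*x - 3*y + 2

1. deg p = 1. Every cross-section is a straight line — this is a plane.
2. Against the integer gridlines: it crosses the x-axis at the gridline x = -1; no z-intercept at any integer in the box.
3. Together with the visible shape, these determine p as stated.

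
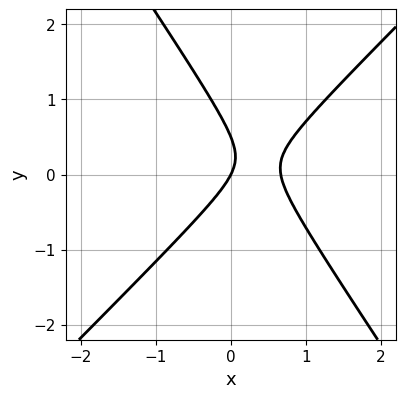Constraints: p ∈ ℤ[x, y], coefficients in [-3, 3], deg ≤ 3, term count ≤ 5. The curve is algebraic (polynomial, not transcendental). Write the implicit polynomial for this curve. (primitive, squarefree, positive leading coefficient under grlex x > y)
deg p = 2.
From the visible intercepts: it crosses the x-axis at the gridline x = 0; one y-axis crossing is at y = 0.
Assembling these constraints gives the stated polynomial.

3*x^2 - x*y - 2*y^2 - 2*x + y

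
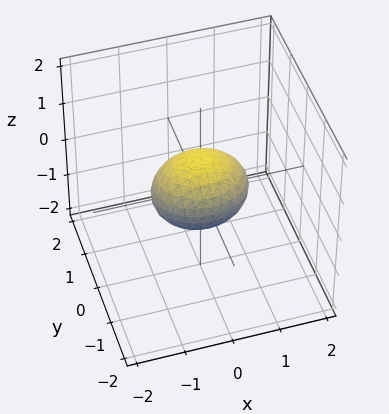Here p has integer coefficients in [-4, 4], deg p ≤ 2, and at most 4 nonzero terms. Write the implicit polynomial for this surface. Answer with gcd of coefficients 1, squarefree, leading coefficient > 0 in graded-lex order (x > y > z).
1. The degree is 2 — bounded and convex; a quadric.
2. Symmetries: it's symmetric under x → −x, forcing even powers of x; the y ↦ −y reflection is a symmetry, so y appears only in even powers; it's symmetric under z → −z, forcing even powers of z.
3. From the visible intercepts: the x-axis gridline crossings are at x ∈ {-1, 1}.
4. Assembling these constraints gives the stated polynomial.

2*x^2 + 3*y^2 + 3*z^2 - 2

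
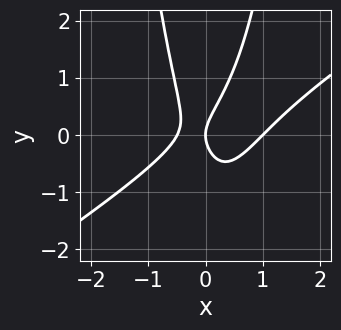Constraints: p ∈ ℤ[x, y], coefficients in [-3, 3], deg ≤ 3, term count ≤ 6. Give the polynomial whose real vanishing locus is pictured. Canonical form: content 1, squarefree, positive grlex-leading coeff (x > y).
(a) The degree is 3 — no degree-2 curve has this shape.
(b) Checking where it meets the axes: among the integer gridlines, it crosses the x-axis at x ∈ {0, 1}; one y-axis crossing is at y = 0.
(c) Assembling these constraints gives the stated polynomial.

2*x^3 - 3*x^2*y - x^2 + y^2 - x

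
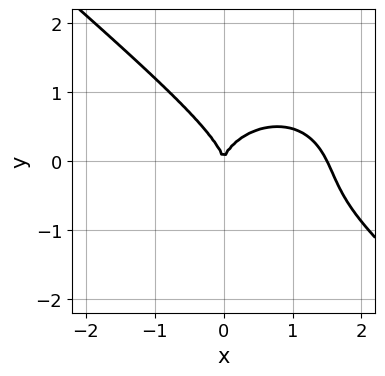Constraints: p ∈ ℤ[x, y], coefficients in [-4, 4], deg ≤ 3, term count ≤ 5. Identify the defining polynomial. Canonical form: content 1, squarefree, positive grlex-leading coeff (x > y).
deg p = 3. A generic line meets the curve in up to 3 points.
Against the integer gridlines: it crosses the x-axis at the gridline x = 0; one y-axis crossing is at y = 0.
Together with the visible shape, these determine p as stated.

2*x^3 + x^2*y + x*y^2 + 3*y^3 - 3*x^2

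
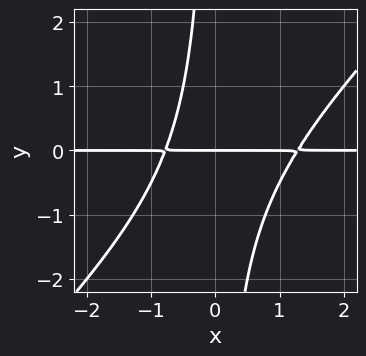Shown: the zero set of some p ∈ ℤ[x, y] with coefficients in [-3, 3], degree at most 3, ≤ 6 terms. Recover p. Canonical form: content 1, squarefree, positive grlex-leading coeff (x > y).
2*x^2*y - 2*x*y^2 - x*y - 2*y

(a) deg p = 3. No degree-2 curve has this shape.
(b) Checking where it meets the axes: every point of the x-axis in the box is on the curve; one y-axis crossing is at y = 0.
(c) Putting this together gives p.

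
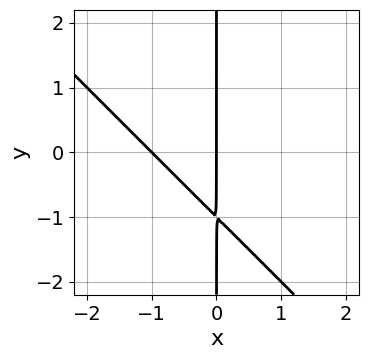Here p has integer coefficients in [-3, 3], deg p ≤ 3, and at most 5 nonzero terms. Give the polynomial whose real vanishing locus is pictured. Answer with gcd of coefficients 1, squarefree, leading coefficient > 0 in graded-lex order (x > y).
First, degree: no degree-1 curve has this shape, so deg p = 2.
Next, observable constraints: among the integer gridlines, it crosses the x-axis at x ∈ {-1, 0}; the visible y-axis segment lies entirely on the curve.
Finally, the integer polynomial consistent with all of this is the stated p.

x^2 + x*y + x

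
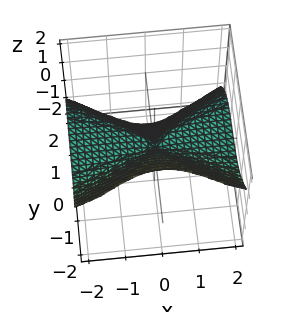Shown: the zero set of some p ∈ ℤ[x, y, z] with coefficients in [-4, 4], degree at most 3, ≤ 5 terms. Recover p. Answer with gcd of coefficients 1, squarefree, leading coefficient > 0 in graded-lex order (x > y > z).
3*x^2*z + 2*y^3 + z^3 - x^2

1. The degree is 3 — the shape is more complex than any degree-2 surface.
2. From the axis intercepts and sections: one y-axis crossing is at y = 0; it crosses the z-axis at the gridline z = 0; it meets the x-axis at x = 0 (among the integer gridlines).
3. Solving for integer coefficients yields p as stated.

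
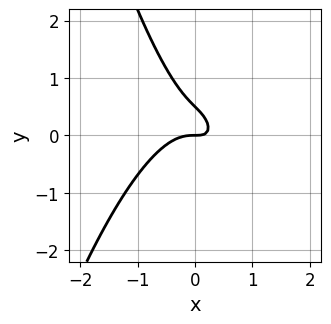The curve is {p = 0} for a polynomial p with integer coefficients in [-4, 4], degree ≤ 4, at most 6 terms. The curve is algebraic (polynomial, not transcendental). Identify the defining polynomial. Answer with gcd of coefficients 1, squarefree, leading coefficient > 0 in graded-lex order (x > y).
3*x^3 + 2*x*y + 2*y^2 - y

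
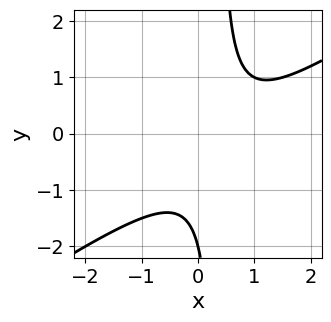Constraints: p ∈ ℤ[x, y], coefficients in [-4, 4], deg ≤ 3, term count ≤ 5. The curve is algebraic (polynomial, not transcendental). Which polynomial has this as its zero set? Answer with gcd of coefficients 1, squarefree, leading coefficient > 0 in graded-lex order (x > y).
2*x^2 - 3*x*y - 2*x + y + 2

First, degree: no degree-1 curve has this shape, so deg p = 2.
Then, observable constraints: it crosses the y-axis at the gridline y = -2; the curve avoids every integer x-axis point in the box.
Finally, matching integer coefficients to the picture gives p.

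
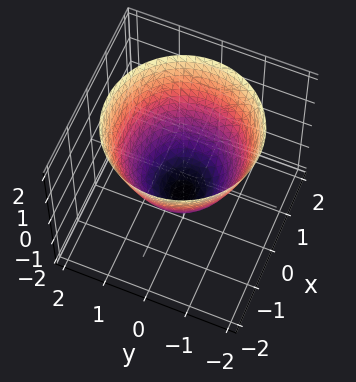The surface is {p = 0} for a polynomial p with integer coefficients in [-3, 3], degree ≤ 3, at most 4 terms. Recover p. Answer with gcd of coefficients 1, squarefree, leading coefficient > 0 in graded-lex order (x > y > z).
x^2 + y^2 - z - 1

(a) deg p = 2.
(b) Symmetries: the z-axis is an axis of rotation, so x and y enter only as x² + y².
(c) Against the integer gridlines: it crosses the z-axis at the gridline z = -1; the x-axis gridline crossings are at x ∈ {-1, 1}.
(d) These observations pin down the coefficients.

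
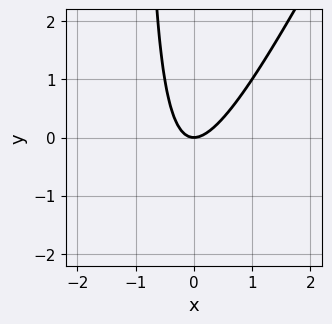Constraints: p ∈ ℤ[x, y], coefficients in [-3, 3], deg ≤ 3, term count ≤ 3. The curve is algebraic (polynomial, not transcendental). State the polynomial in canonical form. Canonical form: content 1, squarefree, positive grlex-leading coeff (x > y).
2*x^2 - x*y - y

1. The degree is 2 — no degree-1 curve has this shape.
2. Observable constraints: it crosses the x-axis at the gridline x = 0; one y-axis crossing is at y = 0.
3. The integer polynomial consistent with all of this is the stated p.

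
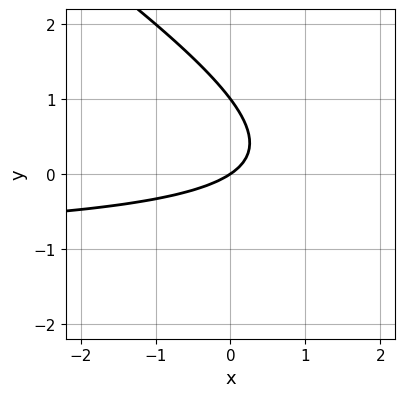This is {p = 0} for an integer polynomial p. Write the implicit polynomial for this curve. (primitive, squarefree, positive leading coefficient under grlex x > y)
2*x*y + 3*y^2 + 2*x - 3*y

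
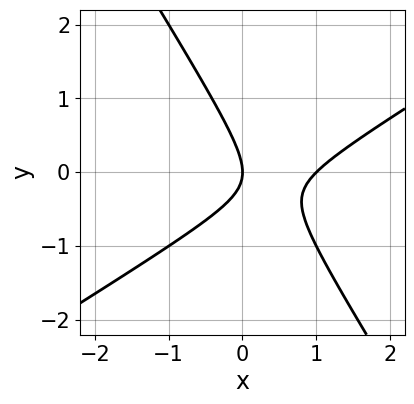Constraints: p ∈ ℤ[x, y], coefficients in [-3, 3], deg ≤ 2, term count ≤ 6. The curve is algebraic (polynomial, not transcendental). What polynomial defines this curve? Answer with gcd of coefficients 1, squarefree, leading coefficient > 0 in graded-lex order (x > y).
x^2 - x*y - y^2 - x

Degree: no degree-1 curve has this shape, so deg p = 2.
Against the integer gridlines: it crosses the y-axis at the gridline y = 0; among the integer gridlines, it crosses the x-axis at x ∈ {0, 1}.
Putting this together gives p.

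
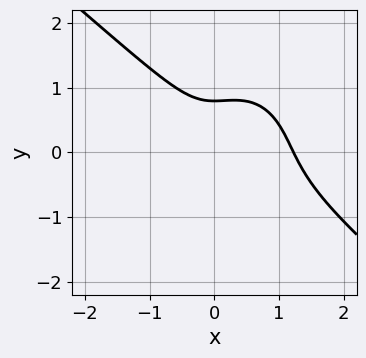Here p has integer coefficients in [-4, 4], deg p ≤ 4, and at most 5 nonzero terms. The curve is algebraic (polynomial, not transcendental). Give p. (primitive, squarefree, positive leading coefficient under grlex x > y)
3*x^3 + 2*x^2*y + 2*y^3 - 3*x^2 - 1

1. The degree is 3 — no degree-2 curve has this shape.
2. Solving for integer coefficients yields p as stated.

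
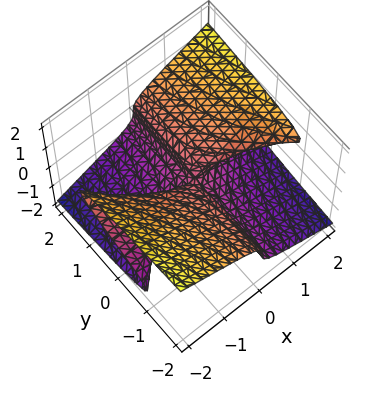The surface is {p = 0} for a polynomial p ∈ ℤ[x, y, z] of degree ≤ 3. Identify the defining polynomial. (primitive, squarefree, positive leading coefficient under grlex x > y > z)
x^2*z - 3*z^3 + x*y

Degree: no degree-2 surface has this shape, so deg p = 3.
Checking where it meets the axes: every point of the x-axis in the box is on the surface; it meets the z-axis at z = 0 (among the integer gridlines); every point of the y-axis in the box is on the surface.
Fitting integer coefficients to these (and the overall shape) gives p.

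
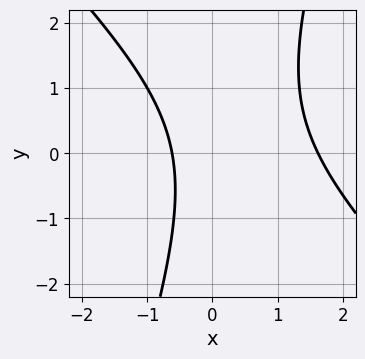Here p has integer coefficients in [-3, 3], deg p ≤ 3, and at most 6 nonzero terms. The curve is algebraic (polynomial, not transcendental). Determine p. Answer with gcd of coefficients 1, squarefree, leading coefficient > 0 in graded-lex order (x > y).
3*x^2 + 2*x*y - y^2 - 3*x - 3

Degree: a generic line meets the curve in up to 2 points, so deg p = 2.
Checking where it meets the axes: it misses every integer gridline on the y-axis.
Fitting integer coefficients to these (and the overall shape) gives p.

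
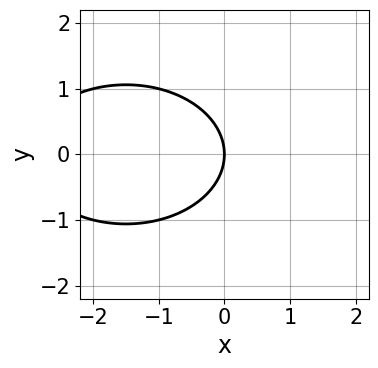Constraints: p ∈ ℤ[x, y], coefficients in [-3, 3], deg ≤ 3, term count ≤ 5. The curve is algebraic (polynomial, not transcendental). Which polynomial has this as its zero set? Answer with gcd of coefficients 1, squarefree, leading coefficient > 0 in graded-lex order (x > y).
1. deg p = 2. A generic line meets the curve in up to 2 points.
2. Symmetries: it's symmetric under y → −y, forcing even powers of y.
3. From the axis intercepts and sections: one x-axis crossing is at x = 0; one y-axis crossing is at y = 0.
4. Assembling these constraints gives the stated polynomial.

x^2 + 2*y^2 + 3*x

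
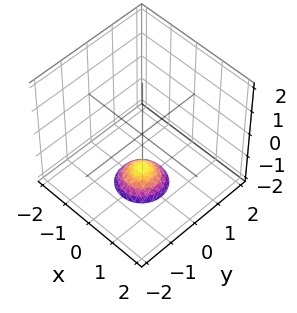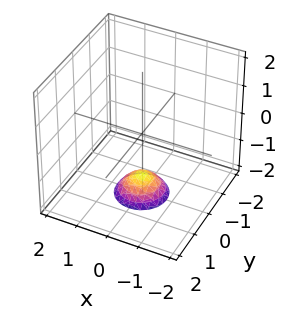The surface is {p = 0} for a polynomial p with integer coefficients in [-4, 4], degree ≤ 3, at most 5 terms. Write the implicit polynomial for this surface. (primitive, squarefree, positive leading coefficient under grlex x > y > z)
First, deg p = 2. No degree-1 surface has this shape.
Then, symmetries: rotational symmetry about the z-axis ⇒ p depends on x, y only through x² + y².
Next, checking where it meets the axes: it misses every integer gridline on the y-axis; a circular section at z = -2 has radius between 0 and 1.
Finally, solving for integer coefficients yields p as stated.

2*x^2 + 2*y^2 + 2*z + 3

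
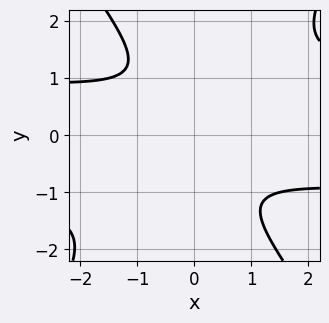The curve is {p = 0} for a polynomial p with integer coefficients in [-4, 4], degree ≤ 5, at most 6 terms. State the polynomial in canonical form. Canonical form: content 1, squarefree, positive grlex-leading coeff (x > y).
First, degree: no degree-3 curve has this shape, so deg p = 4.
Then, against the integer gridlines: no y-intercept at any integer in the box; no x-intercept at any integer in the box.
Finally, solving for integer coefficients yields p as stated.

2*x^2*y^2 - y^4 - 2*x^2 - 2*x*y - 2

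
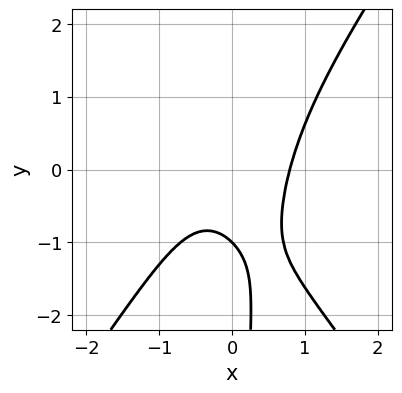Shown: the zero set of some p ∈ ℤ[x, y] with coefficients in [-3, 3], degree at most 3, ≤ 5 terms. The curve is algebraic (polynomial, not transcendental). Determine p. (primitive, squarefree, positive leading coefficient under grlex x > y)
2*x^3 - x*y^2 - y - 1

First, deg p = 3.
Then, from the axis intercepts and sections: one y-axis crossing is at y = -1.
Finally, these observations pin down the coefficients.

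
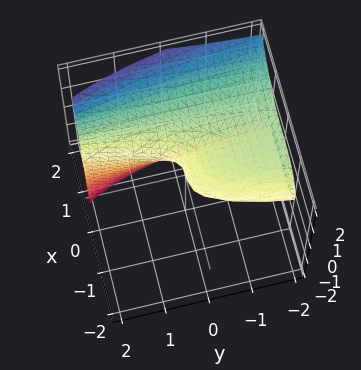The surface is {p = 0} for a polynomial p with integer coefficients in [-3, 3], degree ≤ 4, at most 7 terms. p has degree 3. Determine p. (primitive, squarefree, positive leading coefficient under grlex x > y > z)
2*x^3 - x^2*z + y*z^2 - 2*z^2 - y

1. The degree is 3 — a generic line meets the surface in up to 3 points.
2. Against the integer gridlines: it crosses the y-axis at the gridline y = 0; one z-axis crossing is at z = 0.
3. These observations pin down the coefficients.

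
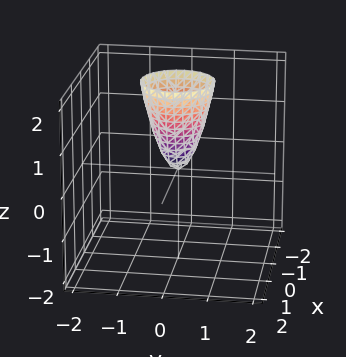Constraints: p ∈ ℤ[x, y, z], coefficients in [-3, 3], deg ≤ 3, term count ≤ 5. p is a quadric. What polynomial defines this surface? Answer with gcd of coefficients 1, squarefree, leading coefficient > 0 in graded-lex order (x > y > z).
First, degree: a single bowl opening along one axis; a quadric, so deg p = 2.
Then, symmetries: rotational symmetry about the z-axis ⇒ p depends on x, y only through x² + y².
Next, checking where it meets the axes: a circular section at z = 2 has radius between 0 and 1; it meets the z-axis at z = 0 (among the integer gridlines); it crosses the x-axis at the gridline x = 0; one y-axis crossing is at y = 0.
Finally, matching integer coefficients to the picture gives p.

3*x^2 + 3*y^2 - z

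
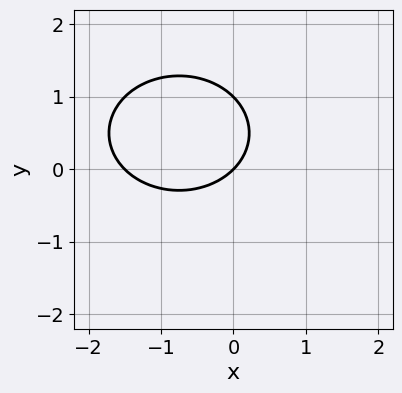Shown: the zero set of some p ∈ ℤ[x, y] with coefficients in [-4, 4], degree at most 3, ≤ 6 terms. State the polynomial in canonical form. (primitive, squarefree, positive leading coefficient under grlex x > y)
2*x^2 + 3*y^2 + 3*x - 3*y

1. Degree: the shape is more complex than any degree-1 curve, so deg p = 2.
2. Reading off the gridlines: among the integer gridlines, it crosses the y-axis at y ∈ {0, 1}; it crosses the x-axis at the gridline x = 0.
3. Solving for integer coefficients yields p as stated.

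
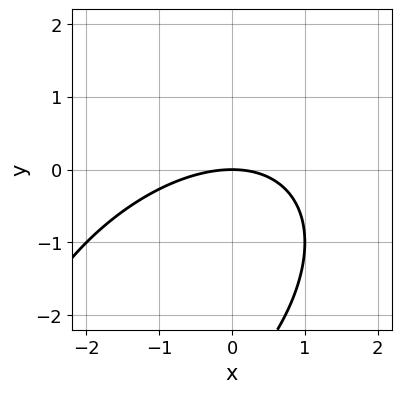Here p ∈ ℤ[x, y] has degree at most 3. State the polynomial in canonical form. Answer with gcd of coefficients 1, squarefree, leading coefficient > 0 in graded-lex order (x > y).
x^2 - x*y + y^2 + 3*y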